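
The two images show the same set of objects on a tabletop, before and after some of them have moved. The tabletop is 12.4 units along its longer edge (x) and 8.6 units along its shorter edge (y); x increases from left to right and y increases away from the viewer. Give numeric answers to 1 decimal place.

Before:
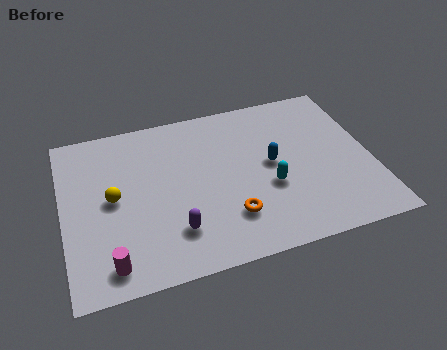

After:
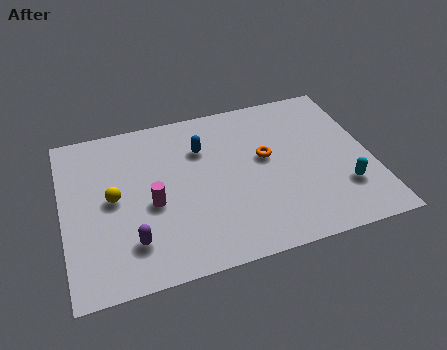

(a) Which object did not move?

the yellow sphere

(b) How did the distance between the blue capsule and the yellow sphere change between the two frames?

-2.3

Before: roughly 6.4 units apart; after: 4.1. That's 2.3 units closer together.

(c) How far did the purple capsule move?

1.7

From (4.3, 2.1) to (2.6, 2.0), the purple capsule covered √(1.7² + 0.1²) ≈ 1.7 units.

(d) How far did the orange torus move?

3.2

From (6.5, 2.2) to (8.2, 4.9), the orange torus covered √(1.7² + 2.7²) ≈ 3.2 units.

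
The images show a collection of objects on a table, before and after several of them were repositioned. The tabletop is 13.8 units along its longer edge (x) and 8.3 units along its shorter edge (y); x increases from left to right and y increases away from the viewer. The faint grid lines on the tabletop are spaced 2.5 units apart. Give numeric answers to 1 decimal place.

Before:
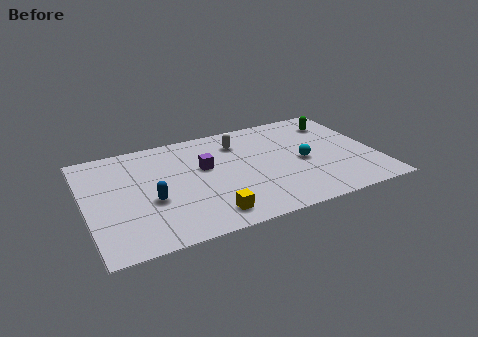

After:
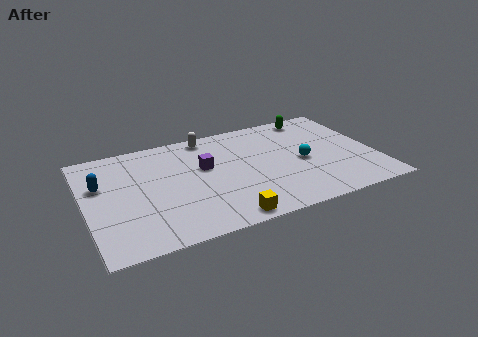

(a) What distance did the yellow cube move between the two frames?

0.9

The yellow cube was near (5.5, 1.3) before and (6.2, 0.8) after, so it travelled √(0.7² + 0.5²) ≈ 0.9 units.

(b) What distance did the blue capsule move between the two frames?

3.0

The blue capsule moved from about (3.0, 3.3) to (0.8, 5.3), a distance of √(2.2² + 2.0²) ≈ 3.0.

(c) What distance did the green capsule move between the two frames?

1.3

The green capsule was near (12.3, 6.5) before and (11.3, 7.3) after, so it travelled √(1.0² + 0.8²) ≈ 1.3 units.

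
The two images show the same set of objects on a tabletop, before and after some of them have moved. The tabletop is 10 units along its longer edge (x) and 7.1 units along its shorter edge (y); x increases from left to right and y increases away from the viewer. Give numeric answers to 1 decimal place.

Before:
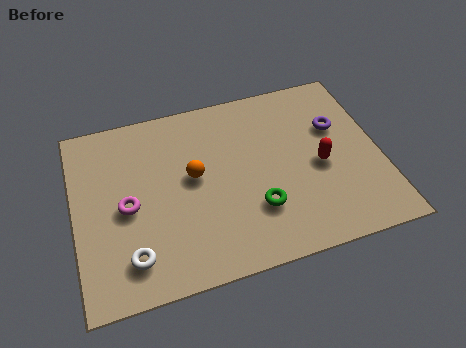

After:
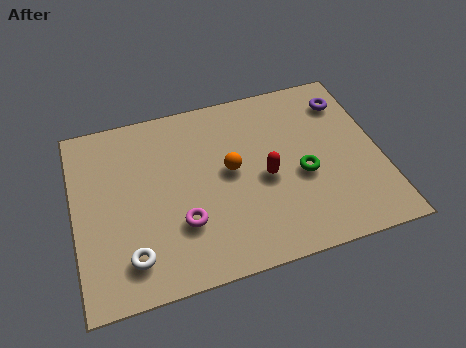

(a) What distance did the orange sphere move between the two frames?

1.2

The orange sphere was near (3.9, 3.9) before and (5.1, 3.8) after, so it travelled √(1.2² + 0.1²) ≈ 1.2 units.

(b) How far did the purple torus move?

1.1

The purple torus moved from about (8.7, 4.6) to (9.1, 5.6), a distance of √(0.4² + 1.0²) ≈ 1.1.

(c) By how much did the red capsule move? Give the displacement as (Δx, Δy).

(-1.8, 0.0)

From the two frames, the red capsule sits at roughly (8.0, 3.2) before and (6.2, 3.2) after.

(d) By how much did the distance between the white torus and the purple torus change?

+0.8

Before: roughly 7.7 units apart; after: 8.5. That's 0.8 units further apart.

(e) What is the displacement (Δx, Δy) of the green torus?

(1.6, 0.9)

The green torus started near (5.8, 2.1) and ended near (7.4, 3.0).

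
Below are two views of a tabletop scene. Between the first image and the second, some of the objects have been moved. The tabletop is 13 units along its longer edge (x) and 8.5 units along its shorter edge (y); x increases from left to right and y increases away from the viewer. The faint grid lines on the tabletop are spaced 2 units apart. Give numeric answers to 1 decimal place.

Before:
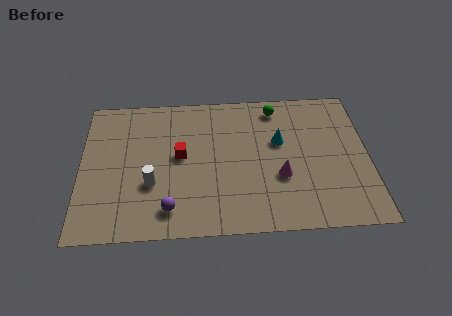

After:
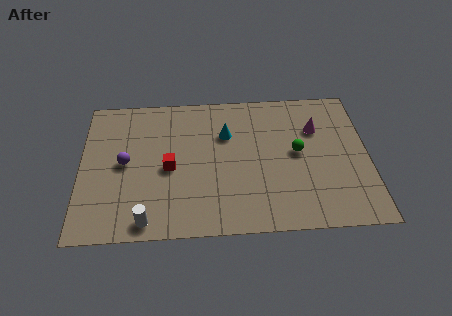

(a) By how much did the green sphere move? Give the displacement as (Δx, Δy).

(0.9, -2.8)

From the two frames, the green sphere sits at roughly (8.9, 7.3) before and (9.8, 4.5) after.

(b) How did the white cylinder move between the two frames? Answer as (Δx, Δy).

(-0.2, -2.1)

The white cylinder was at about (3.2, 3.0) and moved to about (3.0, 0.9).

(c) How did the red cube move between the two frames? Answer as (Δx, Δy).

(-0.5, -0.7)

From the two frames, the red cube sits at roughly (4.5, 4.6) before and (4.0, 3.9) after.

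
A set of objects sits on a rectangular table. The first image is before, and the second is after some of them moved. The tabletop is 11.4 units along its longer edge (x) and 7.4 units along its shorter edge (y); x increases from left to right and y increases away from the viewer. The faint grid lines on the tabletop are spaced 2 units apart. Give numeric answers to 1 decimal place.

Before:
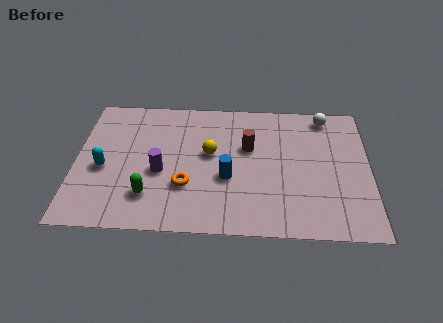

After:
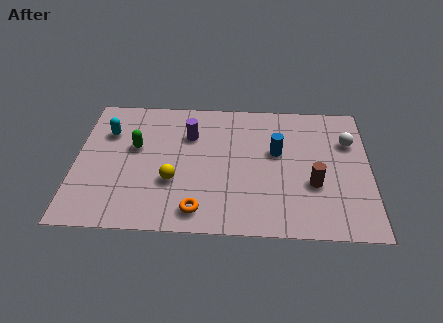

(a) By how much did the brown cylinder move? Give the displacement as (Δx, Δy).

(2.5, -1.9)

The brown cylinder started near (6.7, 4.6) and ended near (9.2, 2.7).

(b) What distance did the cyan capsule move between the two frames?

2.0

The cyan capsule moved from about (1.1, 3.2) to (1.2, 5.2), a distance of √(0.1² + 2.0²) ≈ 2.0.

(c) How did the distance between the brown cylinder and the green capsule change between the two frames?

+2.4

Before: roughly 4.7 units apart; after: 7.1. That's 2.4 units further apart.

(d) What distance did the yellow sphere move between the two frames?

2.1

The yellow sphere was near (5.2, 4.2) before and (3.8, 2.6) after, so it travelled √(1.4² + 1.6²) ≈ 2.1 units.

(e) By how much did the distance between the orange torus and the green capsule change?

+2.6

The distance was about 1.5 in the first image and 4.1 in the second, so they moved 2.6 units further apart.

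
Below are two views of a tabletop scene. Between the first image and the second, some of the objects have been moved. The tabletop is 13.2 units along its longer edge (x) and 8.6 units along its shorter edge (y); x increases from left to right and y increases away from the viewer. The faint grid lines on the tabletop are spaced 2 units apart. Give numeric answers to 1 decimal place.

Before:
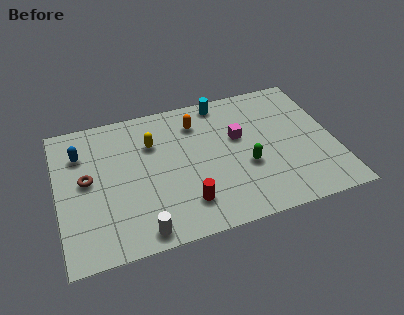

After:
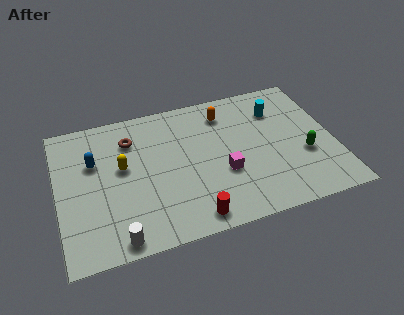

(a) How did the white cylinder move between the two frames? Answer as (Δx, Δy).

(-1.1, -0.1)

The white cylinder started near (3.7, 0.9) and ended near (2.6, 0.8).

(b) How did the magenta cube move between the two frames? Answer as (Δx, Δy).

(-0.9, -2.0)

From the two frames, the magenta cube sits at roughly (8.7, 5.2) before and (7.8, 3.2) after.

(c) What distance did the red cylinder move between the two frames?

0.9

The red cylinder moved from about (5.9, 1.9) to (6.1, 1.0), a distance of √(0.2² + 0.9²) ≈ 0.9.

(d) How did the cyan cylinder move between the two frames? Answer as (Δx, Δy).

(2.6, -1.3)

The cyan cylinder was at about (8.1, 7.7) and moved to about (10.7, 6.4).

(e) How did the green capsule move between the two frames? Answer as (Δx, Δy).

(2.8, -0.1)

The green capsule started near (8.9, 3.3) and ended near (11.7, 3.2).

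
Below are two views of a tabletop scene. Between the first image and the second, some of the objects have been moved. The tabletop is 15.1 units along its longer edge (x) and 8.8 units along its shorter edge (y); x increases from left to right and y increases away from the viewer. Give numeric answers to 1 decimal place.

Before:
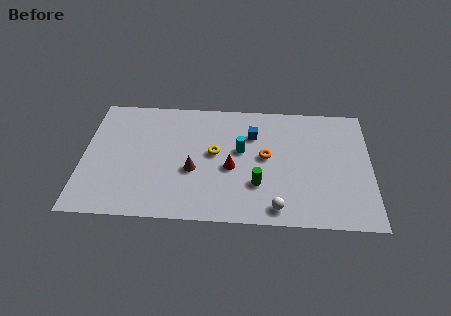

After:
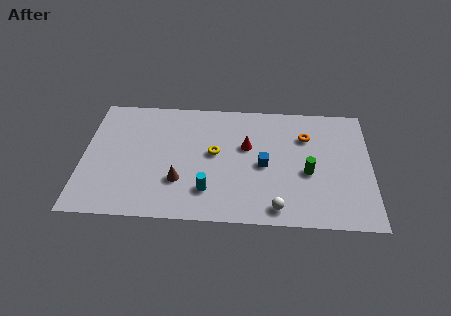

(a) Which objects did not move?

the white sphere and the yellow torus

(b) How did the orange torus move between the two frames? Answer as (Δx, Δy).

(2.1, 1.6)

The orange torus was at about (9.6, 4.7) and moved to about (11.7, 6.3).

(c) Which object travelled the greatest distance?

the cyan cylinder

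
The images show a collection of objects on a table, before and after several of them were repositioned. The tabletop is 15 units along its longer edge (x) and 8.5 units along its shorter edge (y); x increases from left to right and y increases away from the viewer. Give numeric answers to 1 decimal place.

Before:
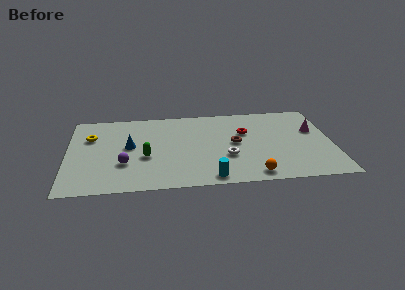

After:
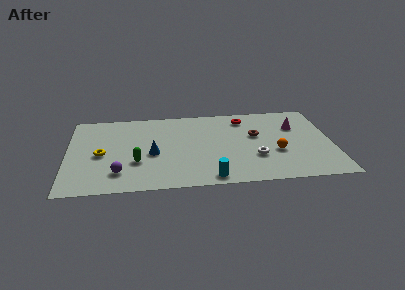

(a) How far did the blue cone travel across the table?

1.6

The blue cone moved from about (3.5, 4.6) to (4.8, 3.7), a distance of √(1.3² + 0.9²) ≈ 1.6.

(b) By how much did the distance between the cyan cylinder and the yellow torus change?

-1.5

Before: roughly 8.3 units apart; after: 6.8. That's 1.5 units closer together.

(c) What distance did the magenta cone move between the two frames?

1.1

The magenta cone was near (14.0, 5.3) before and (13.0, 5.8) after, so it travelled √(1.0² + 0.5²) ≈ 1.1 units.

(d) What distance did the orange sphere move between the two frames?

2.6

The orange sphere was near (10.4, 1.0) before and (11.8, 3.2) after, so it travelled √(1.4² + 2.2²) ≈ 2.6 units.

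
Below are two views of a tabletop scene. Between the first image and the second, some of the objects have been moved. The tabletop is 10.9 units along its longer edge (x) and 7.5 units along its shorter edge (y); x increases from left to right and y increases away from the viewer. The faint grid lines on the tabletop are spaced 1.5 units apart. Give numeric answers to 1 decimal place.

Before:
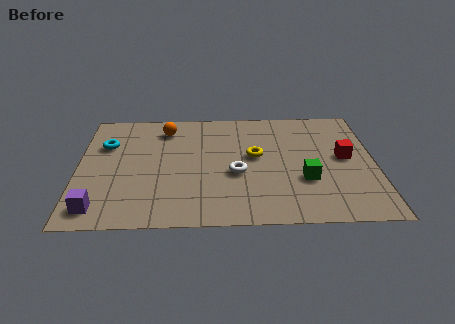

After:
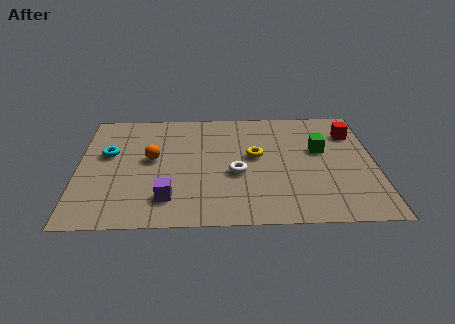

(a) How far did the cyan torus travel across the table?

0.6

The cyan torus moved from about (1.0, 5.1) to (1.1, 4.5), a distance of √(0.1² + 0.6²) ≈ 0.6.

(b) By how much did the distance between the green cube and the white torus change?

+0.9

Before: roughly 2.5 units apart; after: 3.4. That's 0.9 units further apart.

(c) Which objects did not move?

the white torus and the yellow torus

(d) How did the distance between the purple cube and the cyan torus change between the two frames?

-0.4

Before: roughly 4.0 units apart; after: 3.6. That's 0.4 units closer together.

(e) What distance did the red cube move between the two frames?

1.6

The red cube was near (9.8, 4.0) before and (10.1, 5.6) after, so it travelled √(0.3² + 1.6²) ≈ 1.6 units.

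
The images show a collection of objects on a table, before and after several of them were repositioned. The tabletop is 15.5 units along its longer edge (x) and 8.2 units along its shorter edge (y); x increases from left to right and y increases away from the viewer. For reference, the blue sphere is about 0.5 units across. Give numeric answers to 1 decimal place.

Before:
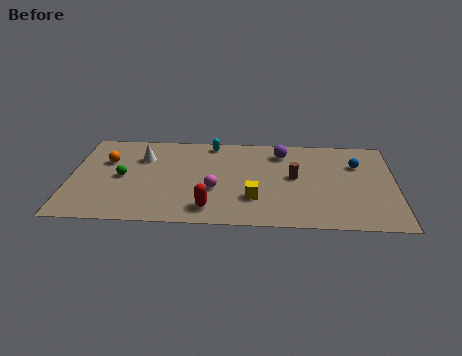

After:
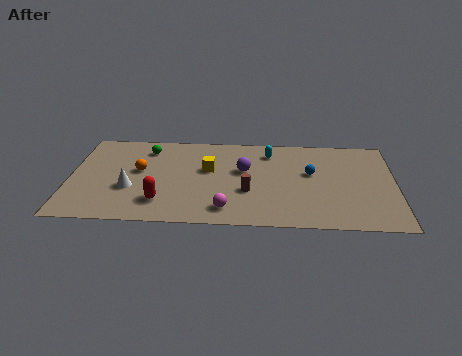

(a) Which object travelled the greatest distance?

the yellow cube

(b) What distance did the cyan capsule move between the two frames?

2.9

The cyan capsule was near (6.7, 7.3) before and (9.5, 6.6) after, so it travelled √(2.8² + 0.7²) ≈ 2.9 units.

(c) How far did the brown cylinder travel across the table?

2.6

From (10.7, 4.4) to (8.5, 3.0), the brown cylinder covered √(2.2² + 1.4²) ≈ 2.6 units.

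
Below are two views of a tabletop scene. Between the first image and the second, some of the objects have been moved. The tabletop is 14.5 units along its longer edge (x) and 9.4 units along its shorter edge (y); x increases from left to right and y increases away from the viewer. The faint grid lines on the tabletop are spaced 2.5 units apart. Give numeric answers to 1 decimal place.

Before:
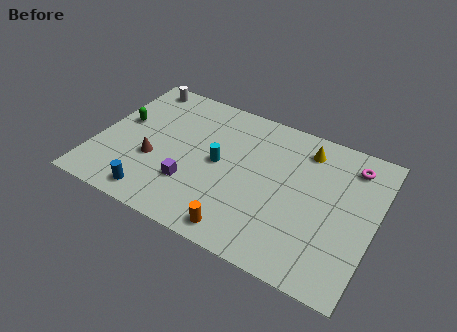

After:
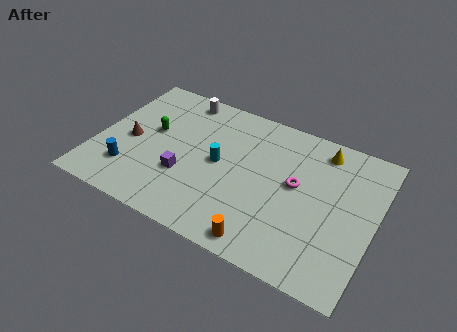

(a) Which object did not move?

the cyan cylinder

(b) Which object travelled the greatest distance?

the magenta torus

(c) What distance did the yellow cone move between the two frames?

0.9

From (10.6, 7.7) to (11.4, 8.0), the yellow cone covered √(0.8² + 0.3²) ≈ 0.9 units.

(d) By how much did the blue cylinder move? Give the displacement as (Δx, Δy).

(-1.5, 1.1)

The blue cylinder was at about (3.5, 1.2) and moved to about (2.0, 2.3).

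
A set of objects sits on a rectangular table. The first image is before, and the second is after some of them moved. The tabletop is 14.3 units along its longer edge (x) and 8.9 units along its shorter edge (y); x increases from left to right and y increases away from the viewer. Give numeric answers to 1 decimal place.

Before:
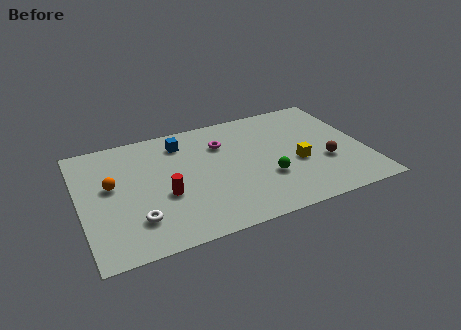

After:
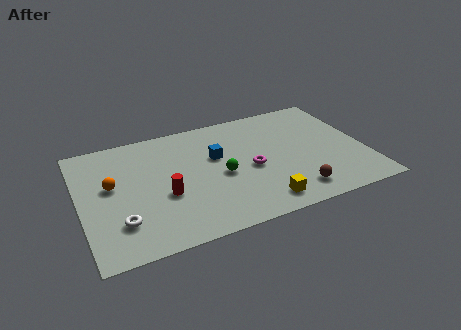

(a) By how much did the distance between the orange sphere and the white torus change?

-0.3

Before: roughly 3.1 units apart; after: 2.8. That's 0.3 units closer together.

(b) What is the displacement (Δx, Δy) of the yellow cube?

(-2.1, -2.3)

From the two frames, the yellow cube sits at roughly (10.8, 3.6) before and (8.7, 1.3) after.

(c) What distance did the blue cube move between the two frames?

2.3

The blue cube moved from about (5.3, 7.2) to (6.9, 5.5), a distance of √(1.6² + 1.7²) ≈ 2.3.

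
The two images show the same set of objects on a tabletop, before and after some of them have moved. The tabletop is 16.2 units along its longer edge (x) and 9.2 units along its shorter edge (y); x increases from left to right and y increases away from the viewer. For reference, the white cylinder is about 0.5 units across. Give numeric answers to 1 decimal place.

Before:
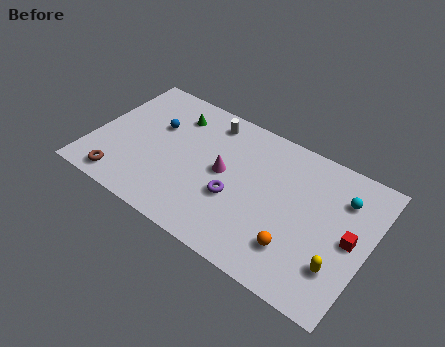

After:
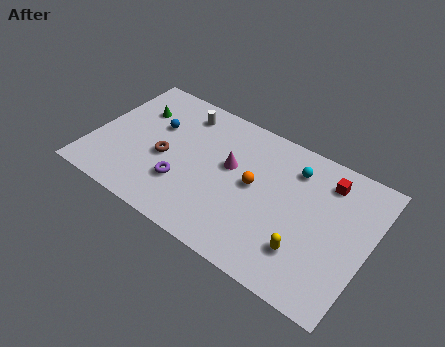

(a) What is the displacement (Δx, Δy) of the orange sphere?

(-2.9, 2.6)

The orange sphere started near (12.4, 2.3) and ended near (9.5, 4.9).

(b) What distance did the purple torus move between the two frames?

3.1

From (8.6, 3.5) to (5.6, 2.8), the purple torus covered √(3.0² + 0.7²) ≈ 3.1 units.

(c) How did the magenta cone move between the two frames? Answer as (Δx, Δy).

(0.3, 0.6)

The magenta cone started near (7.7, 4.8) and ended near (8.0, 5.4).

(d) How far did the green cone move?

2.3

From (4.3, 7.2) to (2.1, 6.5), the green cone covered √(2.2² + 0.7²) ≈ 2.3 units.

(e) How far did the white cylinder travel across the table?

1.6

From (6.3, 7.8) to (4.7, 7.6), the white cylinder covered √(1.6² + 0.2²) ≈ 1.6 units.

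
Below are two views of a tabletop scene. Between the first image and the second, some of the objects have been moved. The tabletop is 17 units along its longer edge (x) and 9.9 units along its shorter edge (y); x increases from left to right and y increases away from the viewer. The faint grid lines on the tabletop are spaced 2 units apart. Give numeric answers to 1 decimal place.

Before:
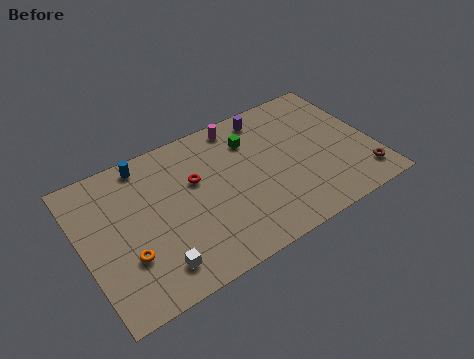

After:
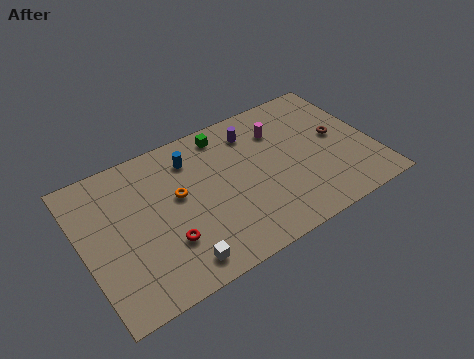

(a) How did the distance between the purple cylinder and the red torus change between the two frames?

+2.4

They were about 5.3 units apart before and 7.7 after — 2.4 units further apart.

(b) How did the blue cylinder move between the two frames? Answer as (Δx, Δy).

(2.6, -1.0)

The blue cylinder started near (4.1, 8.8) and ended near (6.7, 7.8).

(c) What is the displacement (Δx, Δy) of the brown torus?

(-0.9, 3.5)

The brown torus was at about (16.0, 1.8) and moved to about (15.1, 5.3).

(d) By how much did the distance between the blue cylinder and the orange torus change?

-3.5

The distance was about 5.9 in the first image and 2.4 in the second, so they moved 3.5 units closer together.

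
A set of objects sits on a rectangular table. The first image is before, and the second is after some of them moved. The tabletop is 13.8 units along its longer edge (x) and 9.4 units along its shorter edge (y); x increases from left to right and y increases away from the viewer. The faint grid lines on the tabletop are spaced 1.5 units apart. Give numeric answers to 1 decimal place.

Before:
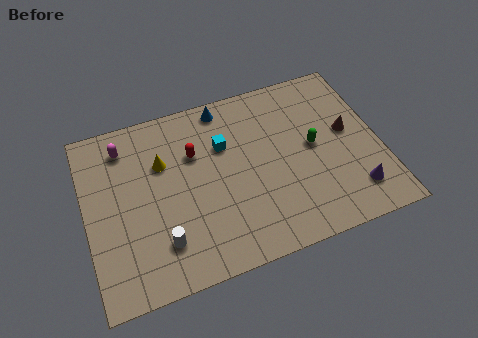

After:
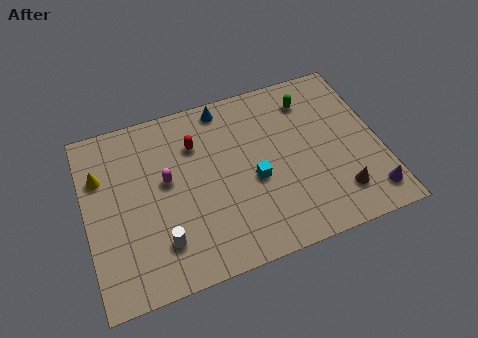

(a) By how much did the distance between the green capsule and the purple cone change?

+3.0

Before: roughly 3.4 units apart; after: 6.4. That's 3.0 units further apart.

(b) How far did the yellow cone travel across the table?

2.9

The yellow cone moved from about (3.7, 6.3) to (0.8, 6.5), a distance of √(2.9² + 0.2²) ≈ 2.9.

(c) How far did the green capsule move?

2.6

The green capsule was near (10.7, 4.9) before and (10.8, 7.5) after, so it travelled √(0.1² + 2.6²) ≈ 2.6 units.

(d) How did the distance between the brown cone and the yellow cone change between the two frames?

+2.9

Before: roughly 8.8 units apart; after: 11.7. That's 2.9 units further apart.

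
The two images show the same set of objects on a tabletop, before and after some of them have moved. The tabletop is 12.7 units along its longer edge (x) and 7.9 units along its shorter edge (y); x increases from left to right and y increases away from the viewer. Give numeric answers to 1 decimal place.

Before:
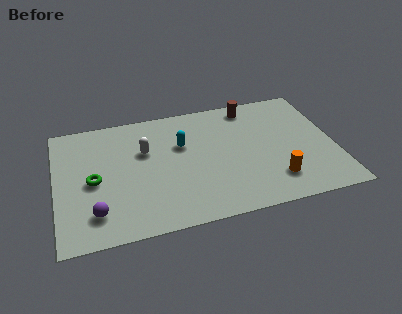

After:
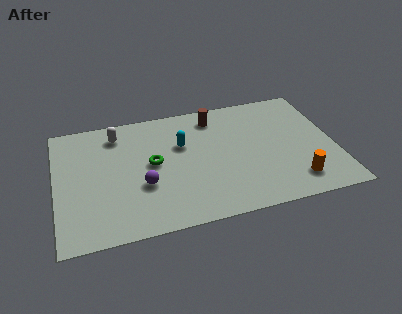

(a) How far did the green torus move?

2.7

From (1.7, 3.7) to (4.4, 4.2), the green torus covered √(2.7² + 0.5²) ≈ 2.7 units.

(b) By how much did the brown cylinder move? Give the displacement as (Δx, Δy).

(-1.7, -0.3)

From the two frames, the brown cylinder sits at roughly (9.1, 6.9) before and (7.4, 6.6) after.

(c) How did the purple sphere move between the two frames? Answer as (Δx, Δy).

(2.2, 1.2)

The purple sphere started near (1.7, 1.7) and ended near (3.9, 2.9).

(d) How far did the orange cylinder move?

0.9

From (9.8, 1.8) to (10.7, 1.5), the orange cylinder covered √(0.9² + 0.3²) ≈ 0.9 units.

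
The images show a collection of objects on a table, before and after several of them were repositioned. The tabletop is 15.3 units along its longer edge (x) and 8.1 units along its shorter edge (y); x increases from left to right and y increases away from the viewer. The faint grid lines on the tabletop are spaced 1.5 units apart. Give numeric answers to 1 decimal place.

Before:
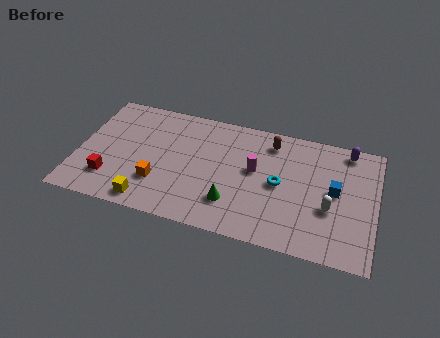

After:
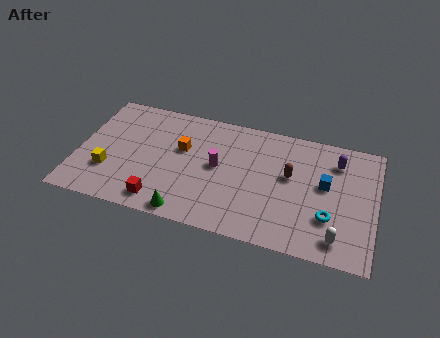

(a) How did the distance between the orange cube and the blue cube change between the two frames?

-1.7

They were about 9.1 units apart before and 7.4 after — 1.7 units closer together.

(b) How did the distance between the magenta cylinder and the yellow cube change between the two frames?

-0.5

The distance was about 6.3 in the first image and 5.8 in the second, so they moved 0.5 units closer together.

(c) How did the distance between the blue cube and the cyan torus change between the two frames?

-0.7

Before: roughly 2.8 units apart; after: 2.1. That's 0.7 units closer together.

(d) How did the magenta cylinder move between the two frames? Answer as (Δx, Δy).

(-1.9, -0.3)

From the two frames, the magenta cylinder sits at roughly (9.1, 4.6) before and (7.2, 4.3) after.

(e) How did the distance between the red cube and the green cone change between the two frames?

-4.8

They were about 6.3 units apart before and 1.5 after — 4.8 units closer together.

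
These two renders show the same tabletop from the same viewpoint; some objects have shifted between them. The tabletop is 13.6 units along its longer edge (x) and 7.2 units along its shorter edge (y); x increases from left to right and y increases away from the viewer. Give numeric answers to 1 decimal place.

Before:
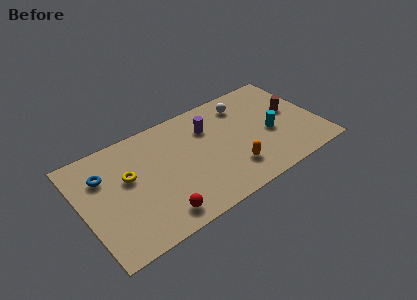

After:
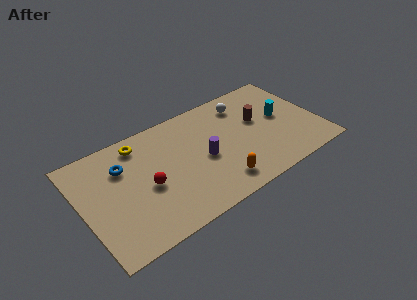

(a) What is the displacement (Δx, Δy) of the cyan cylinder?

(0.8, 0.8)

From the two frames, the cyan cylinder sits at roughly (10.8, 3.1) before and (11.6, 3.9) after.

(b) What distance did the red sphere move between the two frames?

2.1

The red sphere moved from about (3.9, 1.1) to (3.6, 3.2), a distance of √(0.3² + 2.1²) ≈ 2.1.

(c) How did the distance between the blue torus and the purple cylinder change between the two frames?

-1.3

The distance was about 6.1 in the first image and 4.8 in the second, so they moved 1.3 units closer together.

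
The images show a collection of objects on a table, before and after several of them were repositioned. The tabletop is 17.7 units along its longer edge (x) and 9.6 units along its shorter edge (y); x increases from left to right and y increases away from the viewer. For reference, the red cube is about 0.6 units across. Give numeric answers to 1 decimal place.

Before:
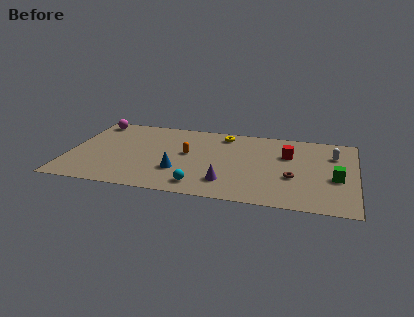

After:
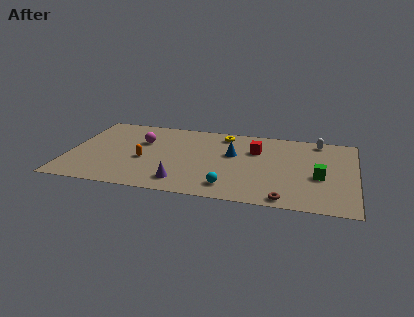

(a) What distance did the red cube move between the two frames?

2.0

From (13.5, 6.4) to (11.5, 6.6), the red cube covered √(2.0² + 0.2²) ≈ 2.0 units.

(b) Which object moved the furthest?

the blue cone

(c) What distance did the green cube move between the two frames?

1.0

The green cube was near (16.5, 4.0) before and (15.5, 4.0) after, so it travelled √(1.0² + 0.0²) ≈ 1.0 units.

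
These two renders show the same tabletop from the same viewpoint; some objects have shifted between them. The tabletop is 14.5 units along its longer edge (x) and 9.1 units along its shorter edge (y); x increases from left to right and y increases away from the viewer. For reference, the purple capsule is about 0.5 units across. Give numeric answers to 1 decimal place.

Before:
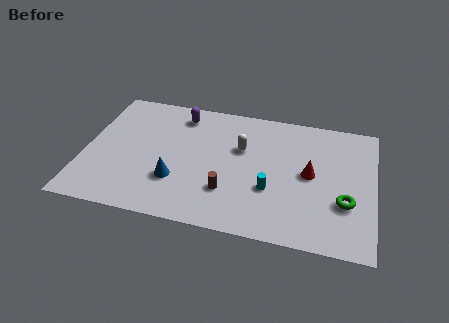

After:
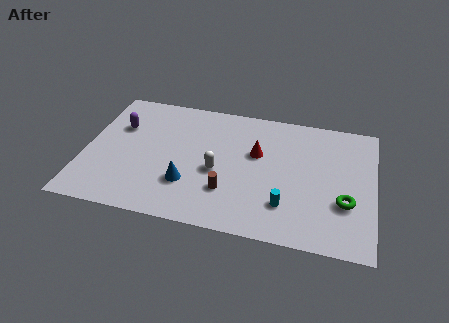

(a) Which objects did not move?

the brown cylinder and the green torus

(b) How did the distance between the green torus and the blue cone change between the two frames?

-0.6

Before: roughly 8.4 units apart; after: 7.8. That's 0.6 units closer together.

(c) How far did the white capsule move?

2.2

From (7.8, 5.8) to (6.7, 3.9), the white capsule covered √(1.1² + 1.9²) ≈ 2.2 units.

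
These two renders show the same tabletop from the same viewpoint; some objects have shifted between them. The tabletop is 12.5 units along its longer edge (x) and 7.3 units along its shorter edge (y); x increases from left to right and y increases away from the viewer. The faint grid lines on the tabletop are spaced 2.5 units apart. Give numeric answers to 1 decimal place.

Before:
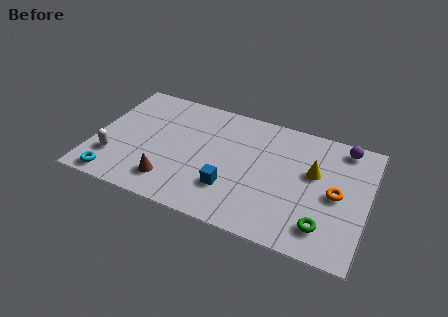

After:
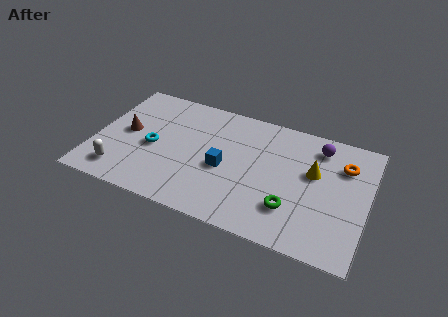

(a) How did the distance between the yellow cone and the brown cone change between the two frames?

+1.7

They were about 6.9 units apart before and 8.6 after — 1.7 units further apart.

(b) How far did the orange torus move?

1.8

The orange torus was near (11.1, 3.5) before and (11.3, 5.3) after, so it travelled √(0.2² + 1.8²) ≈ 1.8 units.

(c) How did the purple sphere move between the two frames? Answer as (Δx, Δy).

(-1.1, -0.4)

The purple sphere started near (11.2, 6.4) and ended near (10.1, 6.0).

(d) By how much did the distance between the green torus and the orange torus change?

+1.9

Before: roughly 2.0 units apart; after: 3.9. That's 1.9 units further apart.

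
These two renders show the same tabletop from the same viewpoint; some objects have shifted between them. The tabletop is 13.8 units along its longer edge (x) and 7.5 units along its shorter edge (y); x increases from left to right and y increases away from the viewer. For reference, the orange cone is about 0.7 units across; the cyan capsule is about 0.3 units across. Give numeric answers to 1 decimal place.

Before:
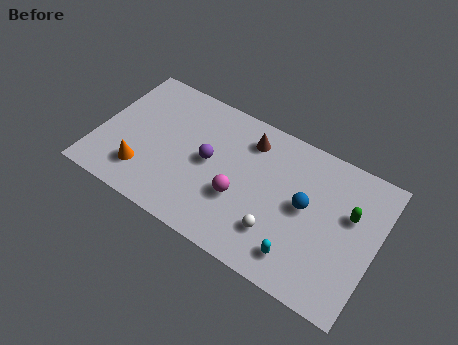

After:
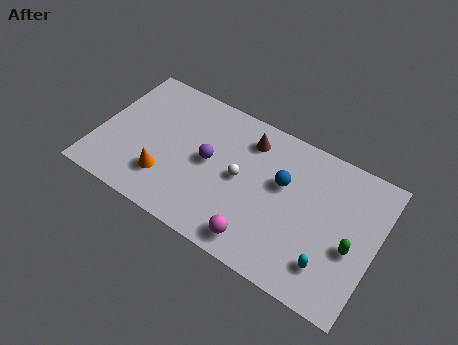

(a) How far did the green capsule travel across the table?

1.6

The green capsule moved from about (12.4, 4.7) to (12.7, 3.1), a distance of √(0.3² + 1.6²) ≈ 1.6.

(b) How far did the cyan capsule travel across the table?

1.4

The cyan capsule moved from about (10.4, 1.4) to (11.8, 1.7), a distance of √(1.4² + 0.3²) ≈ 1.4.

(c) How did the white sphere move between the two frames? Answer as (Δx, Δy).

(-2.1, 1.8)

The white sphere was at about (9.2, 2.0) and moved to about (7.1, 3.8).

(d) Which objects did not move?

the purple sphere and the brown cone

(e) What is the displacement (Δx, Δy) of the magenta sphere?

(1.2, -1.7)

The magenta sphere was at about (7.2, 2.8) and moved to about (8.4, 1.1).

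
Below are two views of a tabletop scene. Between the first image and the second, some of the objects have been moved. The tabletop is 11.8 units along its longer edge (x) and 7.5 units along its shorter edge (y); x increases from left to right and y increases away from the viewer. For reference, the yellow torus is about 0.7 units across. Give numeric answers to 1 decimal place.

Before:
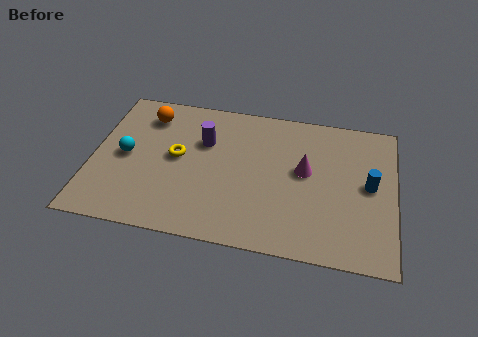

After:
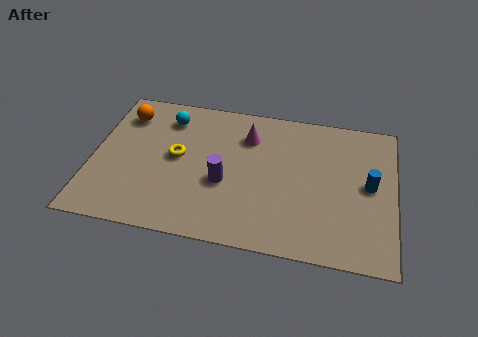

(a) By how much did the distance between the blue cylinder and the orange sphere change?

+0.9

The distance was about 9.0 in the first image and 9.9 in the second, so they moved 0.9 units further apart.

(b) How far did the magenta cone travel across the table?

2.7

From (8.3, 4.2) to (6.0, 5.6), the magenta cone covered √(2.3² + 1.4²) ≈ 2.7 units.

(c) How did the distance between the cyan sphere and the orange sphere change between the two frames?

-0.7

They were about 2.4 units apart before and 1.7 after — 0.7 units closer together.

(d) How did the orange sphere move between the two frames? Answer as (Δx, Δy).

(-0.9, -0.1)

The orange sphere started near (2.0, 6.0) and ended near (1.1, 5.9).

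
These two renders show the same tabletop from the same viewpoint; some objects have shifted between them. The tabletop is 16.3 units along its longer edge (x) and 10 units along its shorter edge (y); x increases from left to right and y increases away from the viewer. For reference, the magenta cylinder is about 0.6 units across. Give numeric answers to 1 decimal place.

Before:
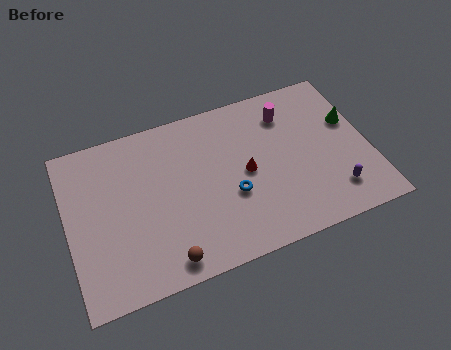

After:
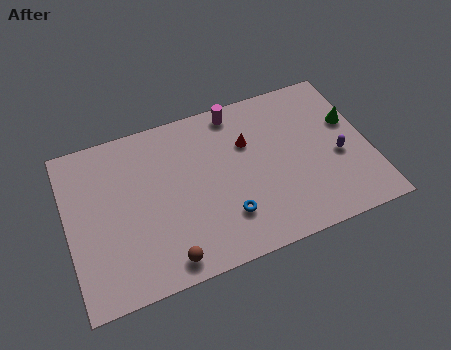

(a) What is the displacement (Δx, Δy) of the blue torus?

(-0.4, -1.2)

The blue torus was at about (8.7, 3.8) and moved to about (8.3, 2.6).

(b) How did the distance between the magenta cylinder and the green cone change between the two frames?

+2.9

They were about 3.7 units apart before and 6.6 after — 2.9 units further apart.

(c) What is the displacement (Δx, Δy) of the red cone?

(0.3, 1.8)

From the two frames, the red cone sits at roughly (9.6, 4.9) before and (9.9, 6.7) after.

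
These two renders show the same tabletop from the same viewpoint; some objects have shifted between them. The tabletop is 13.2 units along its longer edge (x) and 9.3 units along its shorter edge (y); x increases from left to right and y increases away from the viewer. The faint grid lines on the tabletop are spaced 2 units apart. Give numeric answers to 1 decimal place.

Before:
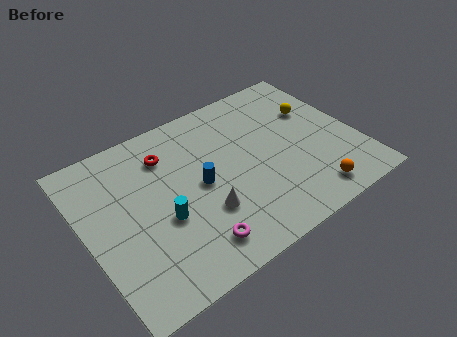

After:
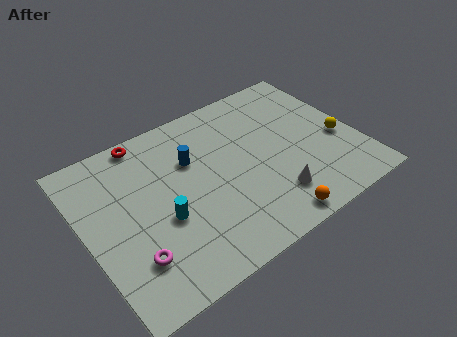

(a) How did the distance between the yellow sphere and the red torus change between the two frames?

+2.6

The distance was about 7.4 in the first image and 10.0 in the second, so they moved 2.6 units further apart.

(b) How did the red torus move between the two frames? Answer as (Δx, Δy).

(-0.8, 1.4)

The red torus started near (4.3, 7.1) and ended near (3.5, 8.5).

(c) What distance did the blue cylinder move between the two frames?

1.6

The blue cylinder was near (5.5, 4.6) before and (5.4, 6.2) after, so it travelled √(0.1² + 1.6²) ≈ 1.6 units.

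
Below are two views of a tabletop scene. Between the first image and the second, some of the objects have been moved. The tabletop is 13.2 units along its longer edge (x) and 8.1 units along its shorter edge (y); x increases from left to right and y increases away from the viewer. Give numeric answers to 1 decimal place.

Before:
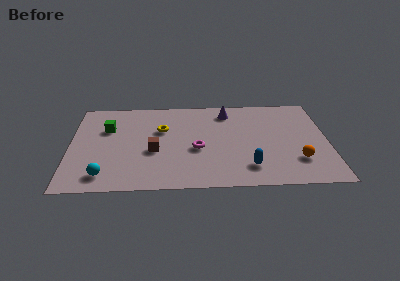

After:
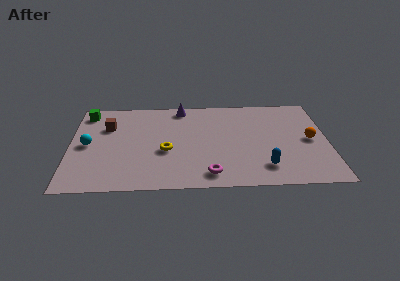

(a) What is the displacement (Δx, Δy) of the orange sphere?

(0.7, 1.8)

The orange sphere was at about (11.6, 2.2) and moved to about (12.3, 4.0).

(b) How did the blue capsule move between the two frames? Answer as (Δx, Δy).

(0.8, 0.0)

The blue capsule started near (9.1, 1.7) and ended near (9.9, 1.7).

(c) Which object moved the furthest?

the brown cube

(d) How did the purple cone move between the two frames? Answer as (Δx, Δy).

(-2.4, 0.5)

From the two frames, the purple cone sits at roughly (8.1, 6.7) before and (5.7, 7.2) after.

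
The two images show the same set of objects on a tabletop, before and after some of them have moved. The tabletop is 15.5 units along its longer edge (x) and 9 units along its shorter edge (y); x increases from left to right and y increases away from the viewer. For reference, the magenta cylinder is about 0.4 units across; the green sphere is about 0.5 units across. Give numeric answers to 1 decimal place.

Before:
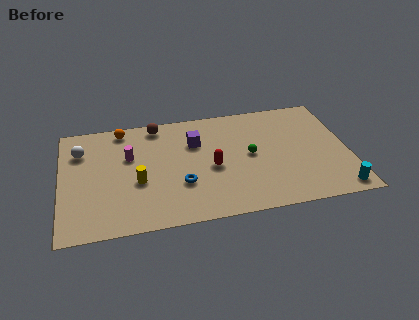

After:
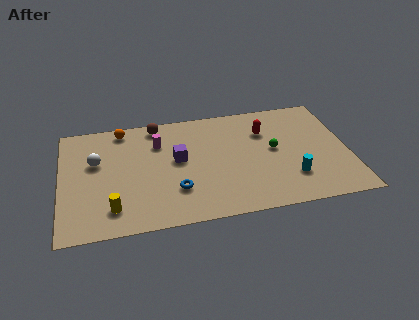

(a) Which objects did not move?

the orange sphere and the brown sphere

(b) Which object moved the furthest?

the red capsule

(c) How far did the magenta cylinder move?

1.8

From (3.7, 5.7) to (5.3, 6.5), the magenta cylinder covered √(1.6² + 0.8²) ≈ 1.8 units.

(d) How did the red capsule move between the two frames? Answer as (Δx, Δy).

(3.0, 2.4)

From the two frames, the red capsule sits at roughly (8.1, 4.0) before and (11.1, 6.4) after.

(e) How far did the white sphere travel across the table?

1.3

The white sphere was near (1.1, 6.6) before and (1.9, 5.6) after, so it travelled √(0.8² + 1.0²) ≈ 1.3 units.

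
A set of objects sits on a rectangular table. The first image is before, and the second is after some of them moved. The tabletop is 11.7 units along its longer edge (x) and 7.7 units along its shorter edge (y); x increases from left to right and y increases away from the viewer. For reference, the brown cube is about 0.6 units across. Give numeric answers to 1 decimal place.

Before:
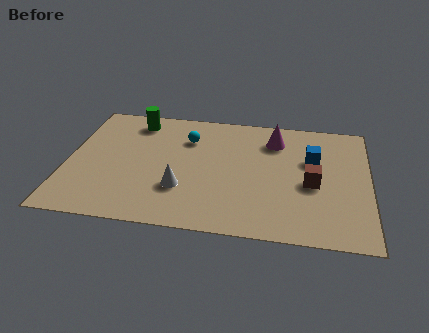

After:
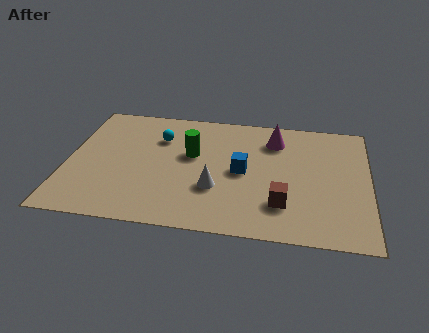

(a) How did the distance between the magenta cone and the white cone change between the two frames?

-1.0

The distance was about 5.0 in the first image and 4.0 in the second, so they moved 1.0 units closer together.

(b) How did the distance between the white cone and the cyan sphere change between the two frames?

+0.5

They were about 3.2 units apart before and 3.7 after — 0.5 units further apart.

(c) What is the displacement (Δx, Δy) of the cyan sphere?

(-1.1, -0.1)

The cyan sphere was at about (4.6, 5.6) and moved to about (3.5, 5.5).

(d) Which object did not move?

the magenta cone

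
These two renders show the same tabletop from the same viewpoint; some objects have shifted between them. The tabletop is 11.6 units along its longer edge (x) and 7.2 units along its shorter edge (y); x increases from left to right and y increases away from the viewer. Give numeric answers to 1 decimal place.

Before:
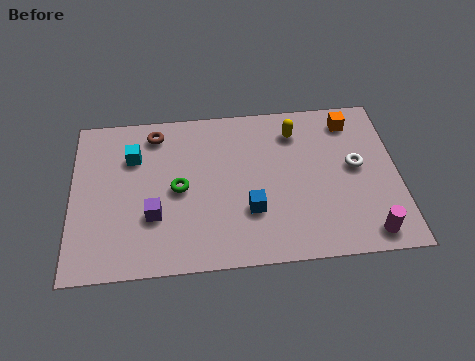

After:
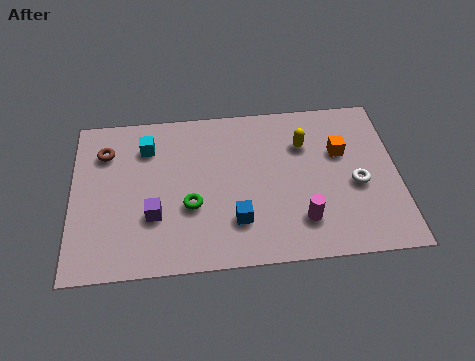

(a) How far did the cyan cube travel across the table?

0.6

From (2.2, 5.1) to (2.7, 5.5), the cyan cube covered √(0.5² + 0.4²) ≈ 0.6 units.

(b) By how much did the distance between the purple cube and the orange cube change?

-0.9

They were about 8.0 units apart before and 7.1 after — 0.9 units closer together.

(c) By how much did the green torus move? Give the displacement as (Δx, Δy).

(0.4, -0.8)

The green torus was at about (3.8, 3.5) and moved to about (4.2, 2.7).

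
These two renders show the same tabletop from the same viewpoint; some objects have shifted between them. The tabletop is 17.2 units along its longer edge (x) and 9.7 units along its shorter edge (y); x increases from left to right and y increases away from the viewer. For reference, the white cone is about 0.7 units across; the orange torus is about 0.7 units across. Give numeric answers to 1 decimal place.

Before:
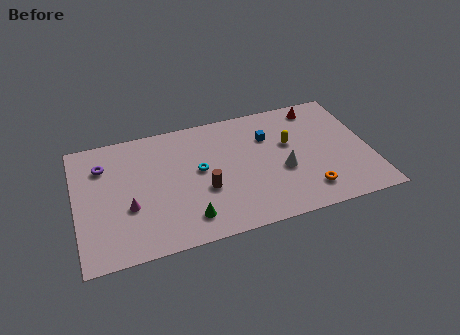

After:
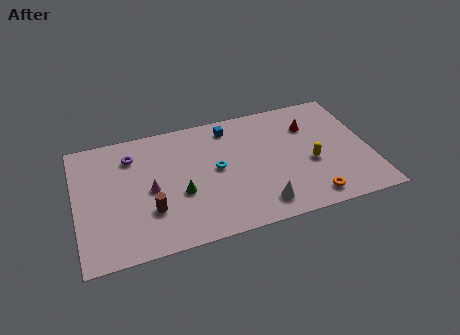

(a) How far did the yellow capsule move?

2.2

From (12.6, 5.9) to (13.7, 4.0), the yellow capsule covered √(1.1² + 1.9²) ≈ 2.2 units.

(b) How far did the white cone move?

2.7

The white cone moved from about (12.0, 3.9) to (10.5, 1.6), a distance of √(1.5² + 2.3²) ≈ 2.7.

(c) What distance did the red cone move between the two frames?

1.5

From (14.5, 8.4) to (13.9, 7.0), the red cone covered √(0.6² + 1.4²) ≈ 1.5 units.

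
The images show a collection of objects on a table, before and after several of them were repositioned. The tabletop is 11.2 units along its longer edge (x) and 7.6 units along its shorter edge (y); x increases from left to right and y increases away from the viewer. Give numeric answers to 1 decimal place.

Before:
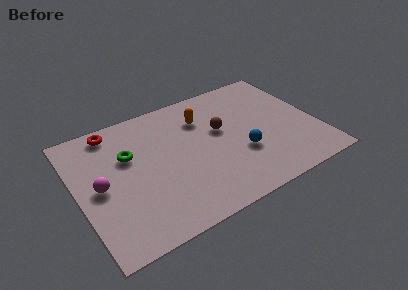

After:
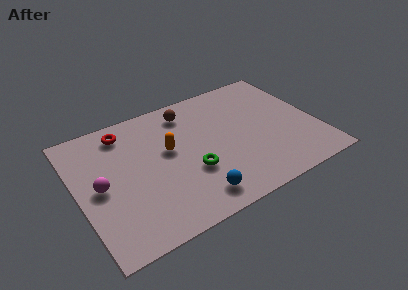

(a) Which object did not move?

the magenta sphere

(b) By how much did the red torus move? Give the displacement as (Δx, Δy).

(0.5, -0.3)

The red torus was at about (2.0, 6.7) and moved to about (2.5, 6.4).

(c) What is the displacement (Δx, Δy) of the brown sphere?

(-1.3, 1.8)

The brown sphere was at about (6.8, 4.5) and moved to about (5.5, 6.3).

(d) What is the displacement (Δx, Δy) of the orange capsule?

(-1.8, -1.2)

The orange capsule started near (6.1, 5.6) and ended near (4.3, 4.4).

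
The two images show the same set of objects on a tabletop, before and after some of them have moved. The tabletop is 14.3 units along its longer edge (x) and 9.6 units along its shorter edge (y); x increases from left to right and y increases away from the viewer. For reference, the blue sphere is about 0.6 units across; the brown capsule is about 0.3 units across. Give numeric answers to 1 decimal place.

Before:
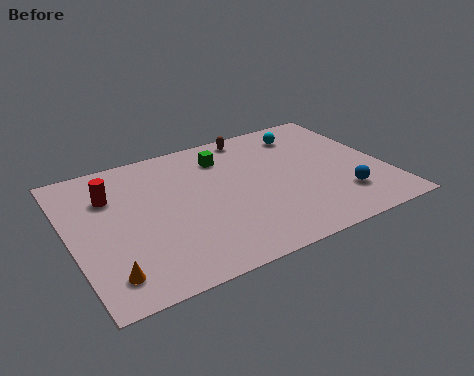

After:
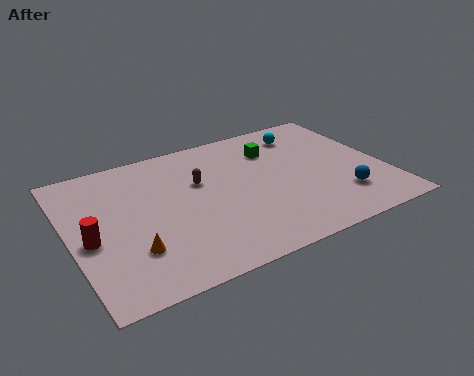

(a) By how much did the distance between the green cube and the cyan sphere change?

-2.2

The distance was about 3.9 in the first image and 1.7 in the second, so they moved 2.2 units closer together.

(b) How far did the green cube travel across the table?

2.3

The green cube moved from about (7.3, 7.5) to (9.6, 7.1), a distance of √(2.3² + 0.4²) ≈ 2.3.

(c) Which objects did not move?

the blue sphere and the cyan sphere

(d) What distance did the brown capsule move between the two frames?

3.8

The brown capsule moved from about (8.8, 8.6) to (6.0, 6.1), a distance of √(2.8² + 2.5²) ≈ 3.8.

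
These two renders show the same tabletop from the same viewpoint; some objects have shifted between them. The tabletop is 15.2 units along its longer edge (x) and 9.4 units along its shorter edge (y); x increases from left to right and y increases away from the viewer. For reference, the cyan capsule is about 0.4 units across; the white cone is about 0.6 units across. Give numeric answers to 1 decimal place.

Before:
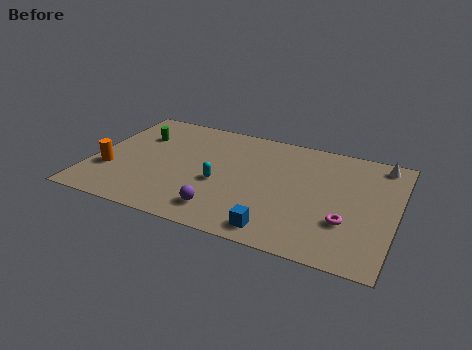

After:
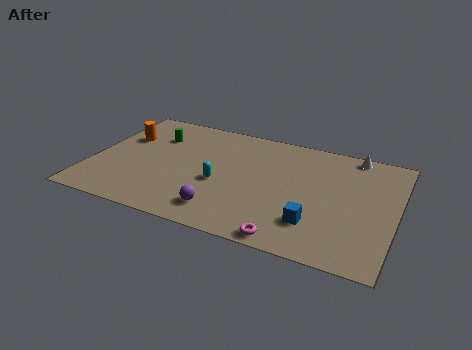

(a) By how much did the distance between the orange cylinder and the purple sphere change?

+1.1

The distance was about 6.1 in the first image and 7.2 in the second, so they moved 1.1 units further apart.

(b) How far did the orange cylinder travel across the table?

3.1

The orange cylinder was near (1.0, 3.1) before and (1.3, 6.2) after, so it travelled √(0.3² + 3.1²) ≈ 3.1 units.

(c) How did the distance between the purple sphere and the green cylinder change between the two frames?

-0.4

The distance was about 6.9 in the first image and 6.5 in the second, so they moved 0.4 units closer together.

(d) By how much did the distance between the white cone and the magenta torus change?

+2.7

Before: roughly 5.5 units apart; after: 8.2. That's 2.7 units further apart.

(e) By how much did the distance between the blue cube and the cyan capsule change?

+0.9

Before: roughly 4.2 units apart; after: 5.1. That's 0.9 units further apart.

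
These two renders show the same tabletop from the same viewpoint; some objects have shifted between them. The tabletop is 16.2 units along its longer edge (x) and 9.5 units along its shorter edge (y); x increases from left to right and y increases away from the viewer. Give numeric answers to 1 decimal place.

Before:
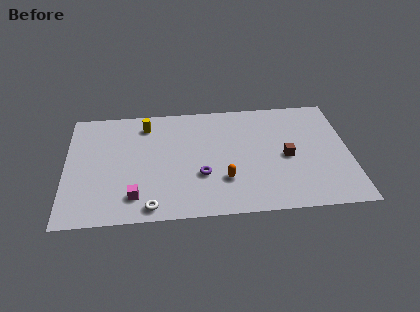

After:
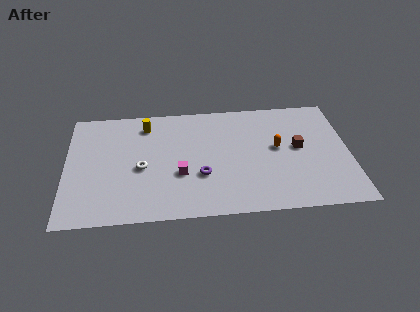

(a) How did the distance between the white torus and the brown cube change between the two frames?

+0.5

The distance was about 8.5 in the first image and 9.0 in the second, so they moved 0.5 units further apart.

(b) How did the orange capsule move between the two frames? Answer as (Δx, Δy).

(3.1, 2.4)

The orange capsule was at about (9.0, 2.8) and moved to about (12.1, 5.2).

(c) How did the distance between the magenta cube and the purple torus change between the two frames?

-2.8

They were about 4.0 units apart before and 1.2 after — 2.8 units closer together.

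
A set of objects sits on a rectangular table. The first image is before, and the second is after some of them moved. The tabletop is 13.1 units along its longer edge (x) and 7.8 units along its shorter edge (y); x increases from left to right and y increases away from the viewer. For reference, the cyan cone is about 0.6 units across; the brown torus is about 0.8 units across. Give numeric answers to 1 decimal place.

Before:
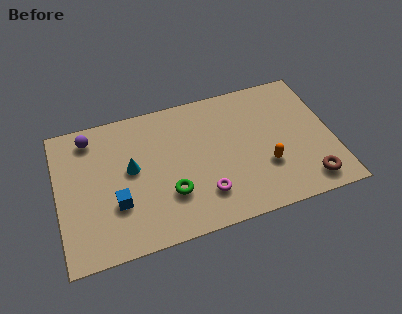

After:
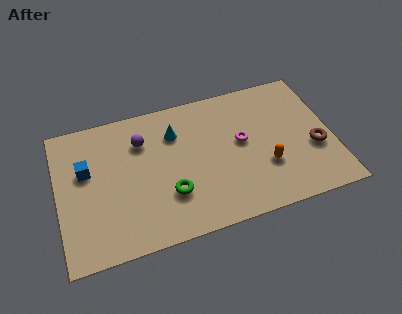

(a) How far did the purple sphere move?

2.6

From (1.7, 6.6) to (4.1, 5.7), the purple sphere covered √(2.4² + 0.9²) ≈ 2.6 units.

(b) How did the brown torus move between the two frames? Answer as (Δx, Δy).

(0.5, 1.8)

The brown torus started near (11.7, 1.2) and ended near (12.2, 3.0).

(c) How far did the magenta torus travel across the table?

3.1

The magenta torus was near (6.8, 1.9) before and (8.8, 4.3) after, so it travelled √(2.0² + 2.4²) ≈ 3.1 units.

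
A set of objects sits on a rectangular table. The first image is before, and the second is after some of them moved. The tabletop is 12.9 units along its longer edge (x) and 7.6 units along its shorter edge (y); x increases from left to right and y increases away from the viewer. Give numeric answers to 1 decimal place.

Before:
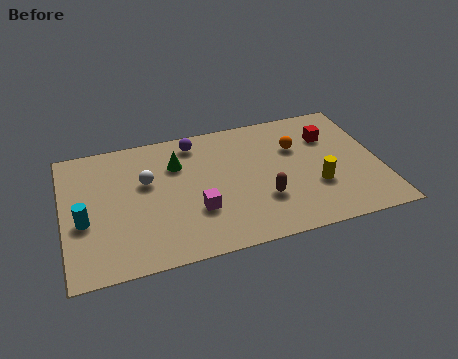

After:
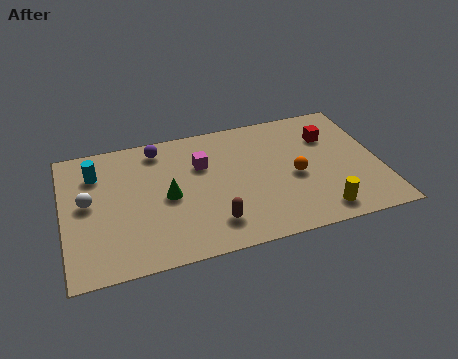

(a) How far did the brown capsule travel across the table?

2.2

From (8.0, 2.4) to (5.9, 1.6), the brown capsule covered √(2.1² + 0.8²) ≈ 2.2 units.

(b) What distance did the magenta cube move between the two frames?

2.6

The magenta cube moved from about (5.3, 2.5) to (5.7, 5.1), a distance of √(0.4² + 2.6²) ≈ 2.6.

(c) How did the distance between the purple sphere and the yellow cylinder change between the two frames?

+2.1

Before: roughly 6.1 units apart; after: 8.2. That's 2.1 units further apart.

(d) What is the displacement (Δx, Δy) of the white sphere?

(-2.4, -0.6)

The white sphere was at about (3.4, 4.7) and moved to about (1.0, 4.1).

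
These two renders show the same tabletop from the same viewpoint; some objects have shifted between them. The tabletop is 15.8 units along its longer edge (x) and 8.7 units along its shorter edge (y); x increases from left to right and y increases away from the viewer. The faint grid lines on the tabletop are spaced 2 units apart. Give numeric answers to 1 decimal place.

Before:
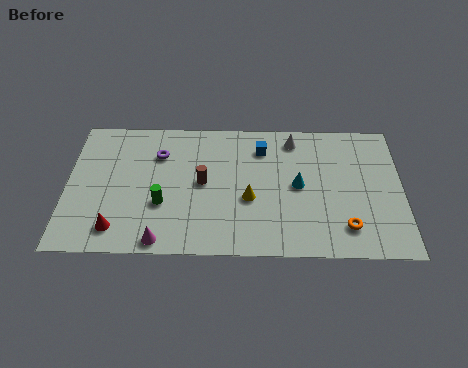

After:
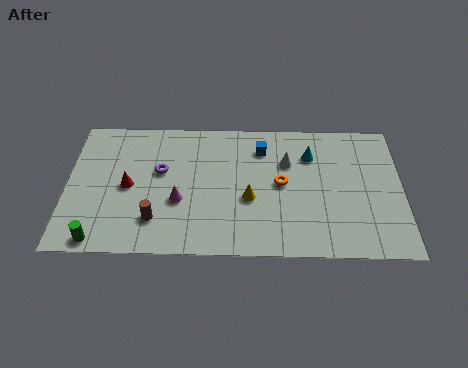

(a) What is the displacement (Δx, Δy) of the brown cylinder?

(-2.2, -2.4)

The brown cylinder started near (6.4, 4.5) and ended near (4.2, 2.1).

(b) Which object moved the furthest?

the orange torus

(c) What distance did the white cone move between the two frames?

1.5

The white cone was near (10.7, 7.4) before and (10.4, 5.9) after, so it travelled √(0.3² + 1.5²) ≈ 1.5 units.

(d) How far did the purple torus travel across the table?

1.1

The purple torus was near (4.3, 6.3) before and (4.4, 5.2) after, so it travelled √(0.1² + 1.1²) ≈ 1.1 units.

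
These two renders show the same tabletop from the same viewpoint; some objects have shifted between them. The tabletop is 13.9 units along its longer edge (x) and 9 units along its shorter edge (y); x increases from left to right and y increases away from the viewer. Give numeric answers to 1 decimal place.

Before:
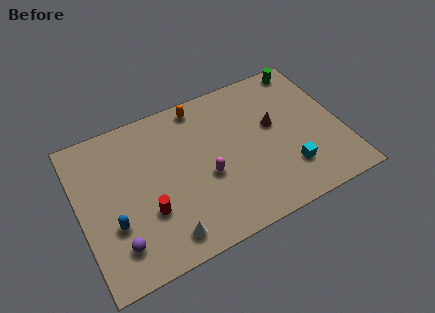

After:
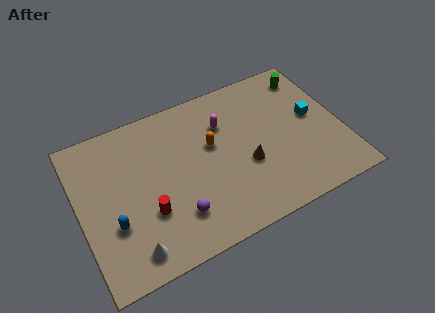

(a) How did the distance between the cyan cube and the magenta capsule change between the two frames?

+0.4

Before: roughly 4.4 units apart; after: 4.8. That's 0.4 units further apart.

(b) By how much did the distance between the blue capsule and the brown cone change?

-1.9

The distance was about 9.0 in the first image and 7.1 in the second, so they moved 1.9 units closer together.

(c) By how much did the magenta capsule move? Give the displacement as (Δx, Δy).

(1.3, 2.7)

From the two frames, the magenta capsule sits at roughly (6.6, 3.7) before and (7.9, 6.4) after.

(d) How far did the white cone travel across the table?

1.8

From (4.1, 1.3) to (2.3, 1.3), the white cone covered √(1.8² + 0.0²) ≈ 1.8 units.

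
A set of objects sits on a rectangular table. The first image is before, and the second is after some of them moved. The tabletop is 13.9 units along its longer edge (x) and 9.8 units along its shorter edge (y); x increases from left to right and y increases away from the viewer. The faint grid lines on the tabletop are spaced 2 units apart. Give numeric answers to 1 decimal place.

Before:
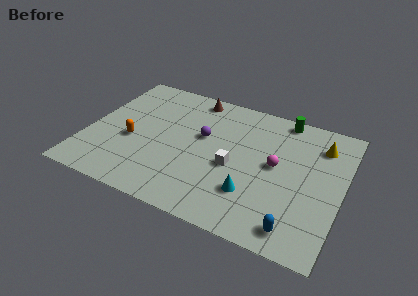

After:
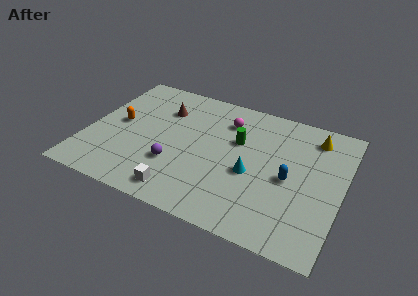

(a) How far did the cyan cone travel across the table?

1.4

The cyan cone moved from about (9.3, 2.7) to (9.1, 4.1), a distance of √(0.2² + 1.4²) ≈ 1.4.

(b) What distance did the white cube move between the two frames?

3.8

The white cube was near (8.1, 4.2) before and (5.6, 1.3) after, so it travelled √(2.5² + 2.9²) ≈ 3.8 units.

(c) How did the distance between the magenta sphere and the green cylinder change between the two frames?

-2.2

The distance was about 3.7 in the first image and 1.5 in the second, so they moved 2.2 units closer together.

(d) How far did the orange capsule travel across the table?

1.4

From (2.5, 4.0) to (1.6, 5.1), the orange capsule covered √(0.9² + 1.1²) ≈ 1.4 units.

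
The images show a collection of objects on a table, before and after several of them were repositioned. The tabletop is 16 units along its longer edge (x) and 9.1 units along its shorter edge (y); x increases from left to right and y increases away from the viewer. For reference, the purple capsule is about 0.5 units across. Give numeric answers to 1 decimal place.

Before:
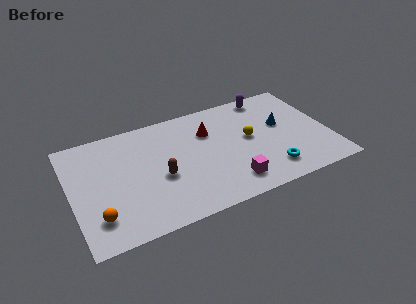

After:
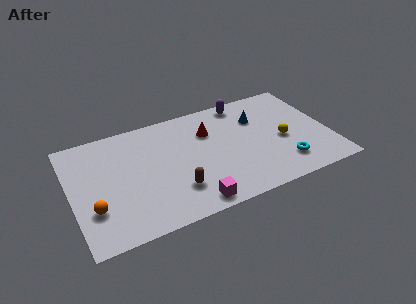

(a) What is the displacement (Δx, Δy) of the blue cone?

(-1.4, 1.1)

From the two frames, the blue cone sits at roughly (13.2, 5.3) before and (11.8, 6.4) after.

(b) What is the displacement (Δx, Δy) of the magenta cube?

(-2.5, -0.7)

From the two frames, the magenta cube sits at roughly (9.5, 1.7) before and (7.0, 1.0) after.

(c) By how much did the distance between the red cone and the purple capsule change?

-1.4

The distance was about 4.3 in the first image and 2.9 in the second, so they moved 1.4 units closer together.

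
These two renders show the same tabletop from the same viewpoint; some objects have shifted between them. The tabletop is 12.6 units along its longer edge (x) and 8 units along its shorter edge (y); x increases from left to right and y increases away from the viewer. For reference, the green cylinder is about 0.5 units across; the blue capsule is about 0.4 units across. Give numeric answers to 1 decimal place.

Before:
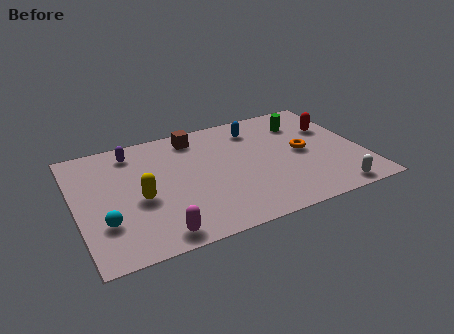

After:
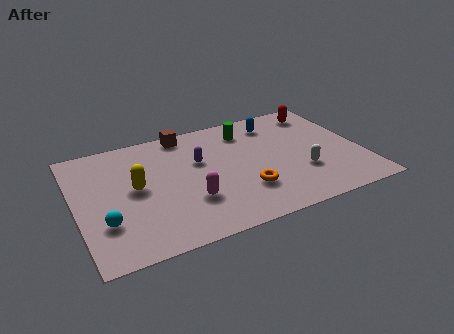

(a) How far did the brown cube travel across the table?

0.6

The brown cube was near (5.5, 6.8) before and (5.1, 7.2) after, so it travelled √(0.4² + 0.4²) ≈ 0.6 units.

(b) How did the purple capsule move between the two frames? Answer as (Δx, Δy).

(2.8, -1.7)

From the two frames, the purple capsule sits at roughly (2.7, 6.7) before and (5.5, 5.0) after.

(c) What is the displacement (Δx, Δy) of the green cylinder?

(-2.5, 0.3)

The green cylinder started near (10.3, 6.1) and ended near (7.8, 6.4).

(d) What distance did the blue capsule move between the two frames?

0.9

The blue capsule was near (8.2, 6.4) before and (9.1, 6.5) after, so it travelled √(0.9² + 0.1²) ≈ 0.9 units.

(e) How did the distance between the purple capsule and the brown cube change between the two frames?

-0.6

The distance was about 2.8 in the first image and 2.2 in the second, so they moved 0.6 units closer together.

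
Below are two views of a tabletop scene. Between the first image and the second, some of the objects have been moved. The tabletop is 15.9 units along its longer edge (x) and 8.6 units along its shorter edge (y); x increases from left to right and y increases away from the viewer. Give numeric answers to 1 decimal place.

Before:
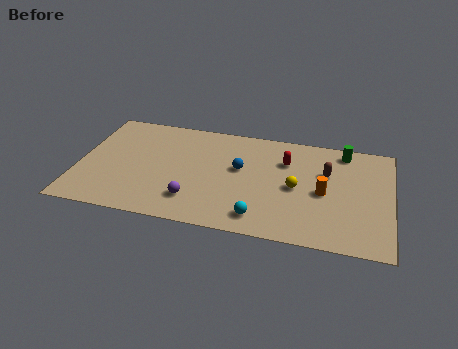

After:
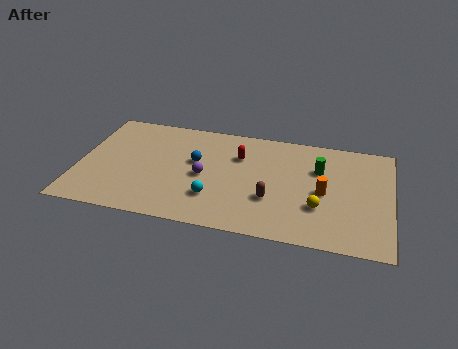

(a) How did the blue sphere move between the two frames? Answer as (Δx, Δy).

(-2.3, 0.1)

The blue sphere started near (8.2, 5.0) and ended near (5.9, 5.1).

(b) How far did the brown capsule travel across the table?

3.8

The brown capsule moved from about (12.6, 5.6) to (9.9, 2.9), a distance of √(2.7² + 2.7²) ≈ 3.8.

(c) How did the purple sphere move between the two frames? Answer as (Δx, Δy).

(0.4, 2.0)

The purple sphere was at about (6.0, 2.0) and moved to about (6.4, 4.0).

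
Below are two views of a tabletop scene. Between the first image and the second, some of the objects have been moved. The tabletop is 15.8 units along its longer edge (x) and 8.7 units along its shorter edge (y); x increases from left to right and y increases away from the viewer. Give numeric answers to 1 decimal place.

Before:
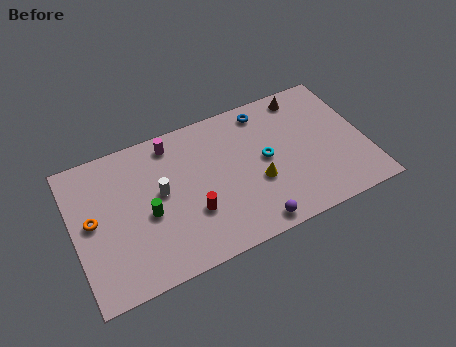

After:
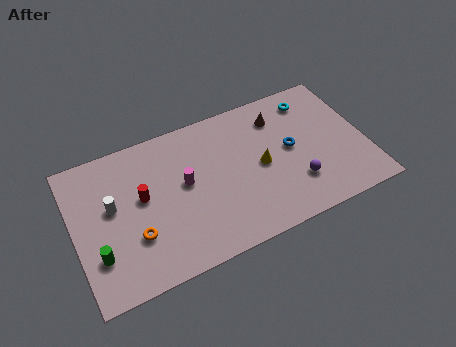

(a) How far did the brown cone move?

1.7

The brown cone was near (12.9, 7.6) before and (11.4, 6.8) after, so it travelled √(1.5² + 0.8²) ≈ 1.7 units.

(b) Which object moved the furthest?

the cyan torus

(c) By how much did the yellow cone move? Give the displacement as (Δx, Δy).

(0.3, 0.9)

The yellow cone started near (9.8, 3.3) and ended near (10.1, 4.2).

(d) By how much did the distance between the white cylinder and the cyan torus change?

+5.7

They were about 5.7 units apart before and 11.4 after — 5.7 units further apart.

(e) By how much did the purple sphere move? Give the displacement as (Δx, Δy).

(2.6, 1.5)

The purple sphere was at about (9.2, 0.9) and moved to about (11.8, 2.4).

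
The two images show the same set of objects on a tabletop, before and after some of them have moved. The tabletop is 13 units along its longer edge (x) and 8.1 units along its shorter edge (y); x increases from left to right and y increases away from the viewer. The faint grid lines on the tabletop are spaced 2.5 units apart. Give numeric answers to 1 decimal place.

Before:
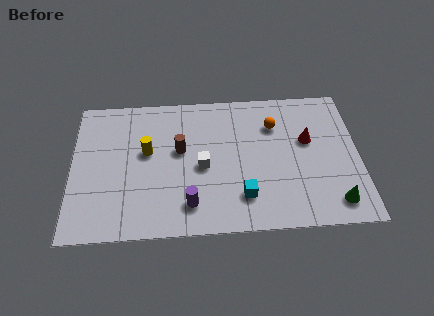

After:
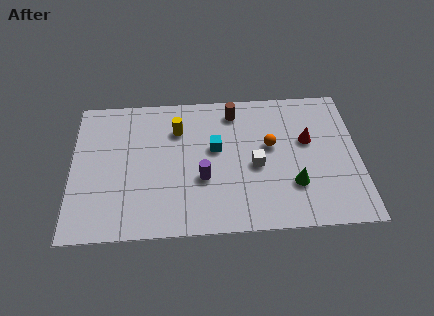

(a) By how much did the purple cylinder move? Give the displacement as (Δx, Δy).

(0.6, 1.4)

The purple cylinder started near (5.3, 1.6) and ended near (5.9, 3.0).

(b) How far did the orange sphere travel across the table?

1.2

The orange sphere was near (9.2, 5.9) before and (9.0, 4.7) after, so it travelled √(0.2² + 1.2²) ≈ 1.2 units.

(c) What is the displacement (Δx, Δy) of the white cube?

(2.4, -0.1)

From the two frames, the white cube sits at roughly (5.9, 3.7) before and (8.3, 3.6) after.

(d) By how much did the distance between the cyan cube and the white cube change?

-0.4

Before: roughly 2.5 units apart; after: 2.1. That's 0.4 units closer together.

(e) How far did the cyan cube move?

3.0

From (7.7, 1.9) to (6.5, 4.7), the cyan cube covered √(1.2² + 2.8²) ≈ 3.0 units.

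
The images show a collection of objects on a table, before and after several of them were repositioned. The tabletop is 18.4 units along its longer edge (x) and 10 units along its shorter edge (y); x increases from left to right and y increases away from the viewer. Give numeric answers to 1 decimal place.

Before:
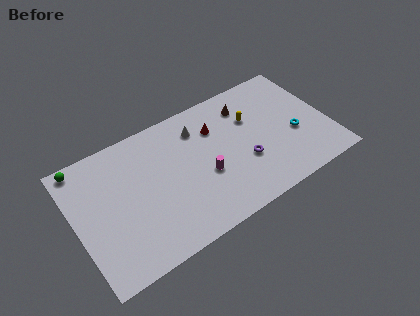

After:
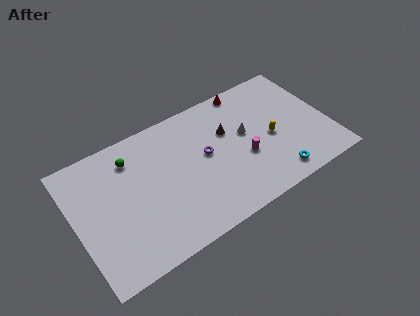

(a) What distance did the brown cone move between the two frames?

2.1

From (12.9, 7.9) to (11.3, 6.5), the brown cone covered √(1.6² + 1.4²) ≈ 2.1 units.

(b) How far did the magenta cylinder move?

2.9

From (9.2, 4.0) to (12.1, 3.9), the magenta cylinder covered √(2.9² + 0.1²) ≈ 2.9 units.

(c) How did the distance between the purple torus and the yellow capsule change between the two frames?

+1.5

Before: roughly 3.3 units apart; after: 4.8. That's 1.5 units further apart.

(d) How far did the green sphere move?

3.6

From (1.0, 9.1) to (4.4, 7.9), the green sphere covered √(3.4² + 1.2²) ≈ 3.6 units.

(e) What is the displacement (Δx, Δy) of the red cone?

(2.7, 2.0)

The red cone started near (10.5, 7.2) and ended near (13.2, 9.2).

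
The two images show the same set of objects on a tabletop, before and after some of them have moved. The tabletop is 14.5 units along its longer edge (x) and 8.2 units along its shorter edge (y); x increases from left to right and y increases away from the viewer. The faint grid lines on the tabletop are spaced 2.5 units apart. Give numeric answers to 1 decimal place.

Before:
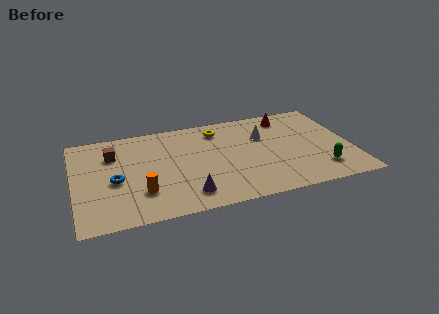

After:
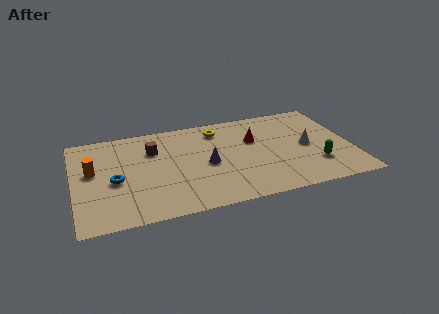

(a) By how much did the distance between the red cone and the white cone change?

+1.0

Before: roughly 2.0 units apart; after: 3.0. That's 1.0 units further apart.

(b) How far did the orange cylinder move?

3.4

The orange cylinder was near (3.4, 2.3) before and (1.0, 4.7) after, so it travelled √(2.4² + 2.4²) ≈ 3.4 units.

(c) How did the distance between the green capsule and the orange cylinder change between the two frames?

+2.4

The distance was about 9.3 in the first image and 11.7 in the second, so they moved 2.4 units further apart.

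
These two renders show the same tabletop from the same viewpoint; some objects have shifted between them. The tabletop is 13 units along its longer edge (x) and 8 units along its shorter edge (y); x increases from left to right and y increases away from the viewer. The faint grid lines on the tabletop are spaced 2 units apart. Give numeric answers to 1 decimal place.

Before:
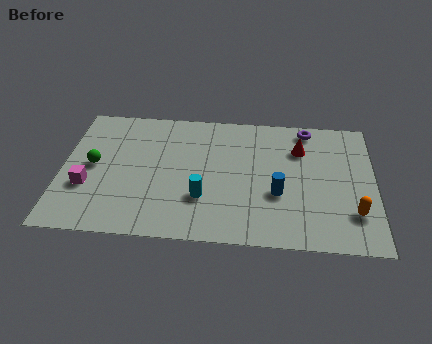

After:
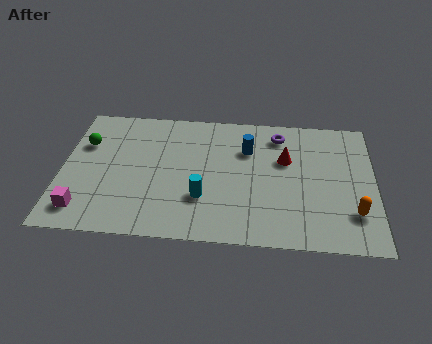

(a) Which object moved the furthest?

the blue cylinder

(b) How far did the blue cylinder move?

2.9

From (9.0, 3.0) to (7.7, 5.6), the blue cylinder covered √(1.3² + 2.6²) ≈ 2.9 units.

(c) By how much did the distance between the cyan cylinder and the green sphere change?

+0.9

Before: roughly 4.9 units apart; after: 5.8. That's 0.9 units further apart.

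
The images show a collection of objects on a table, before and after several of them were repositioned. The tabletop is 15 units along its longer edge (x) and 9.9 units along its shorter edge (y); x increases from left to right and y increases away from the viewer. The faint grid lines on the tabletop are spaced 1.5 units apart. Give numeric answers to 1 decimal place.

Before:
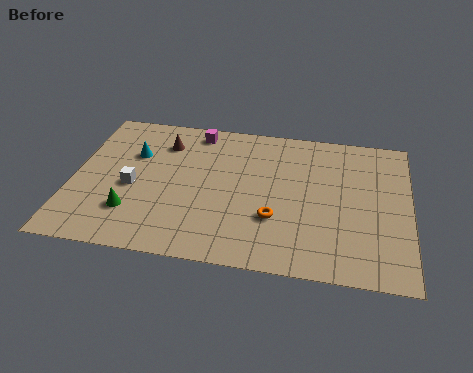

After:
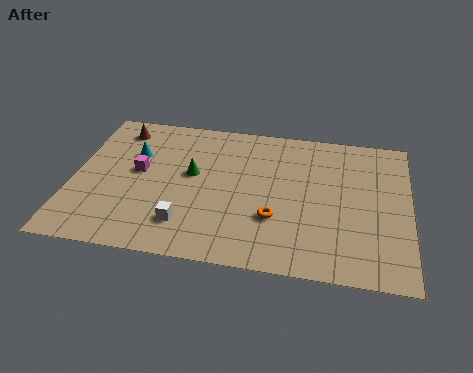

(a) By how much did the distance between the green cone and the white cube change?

+1.7

They were about 1.7 units apart before and 3.4 after — 1.7 units further apart.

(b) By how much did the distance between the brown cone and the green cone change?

-0.7

The distance was about 5.1 in the first image and 4.4 in the second, so they moved 0.7 units closer together.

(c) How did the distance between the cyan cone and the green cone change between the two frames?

-1.1

Before: roughly 4.0 units apart; after: 2.9. That's 1.1 units closer together.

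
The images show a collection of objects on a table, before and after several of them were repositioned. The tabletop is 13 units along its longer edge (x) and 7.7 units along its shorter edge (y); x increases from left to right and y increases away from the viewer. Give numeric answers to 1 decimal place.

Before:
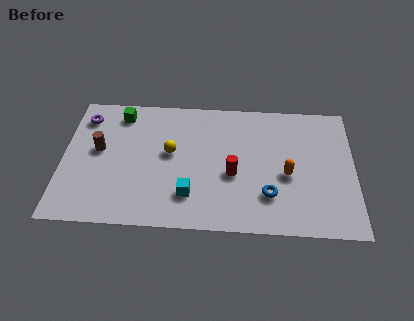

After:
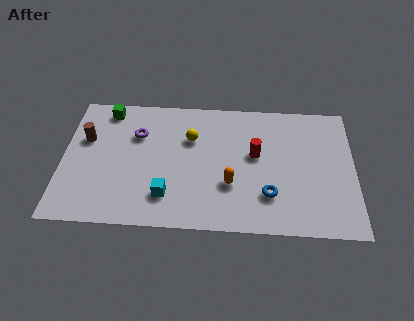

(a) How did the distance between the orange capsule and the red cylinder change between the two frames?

-0.3

Before: roughly 2.4 units apart; after: 2.1. That's 0.3 units closer together.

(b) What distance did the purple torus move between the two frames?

2.6

The purple torus was near (0.9, 6.2) before and (3.3, 5.3) after, so it travelled √(2.4² + 0.9²) ≈ 2.6 units.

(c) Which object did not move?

the blue torus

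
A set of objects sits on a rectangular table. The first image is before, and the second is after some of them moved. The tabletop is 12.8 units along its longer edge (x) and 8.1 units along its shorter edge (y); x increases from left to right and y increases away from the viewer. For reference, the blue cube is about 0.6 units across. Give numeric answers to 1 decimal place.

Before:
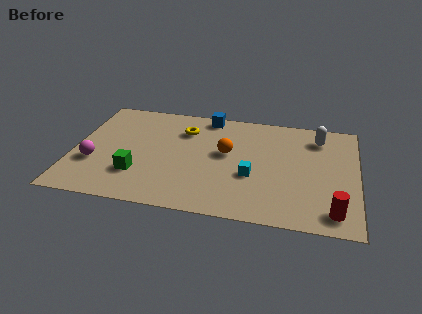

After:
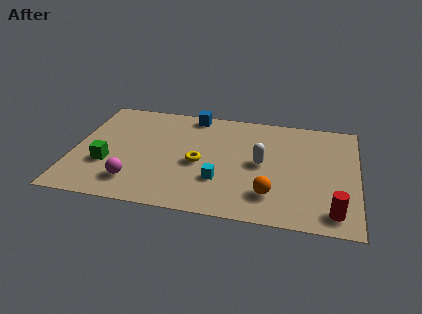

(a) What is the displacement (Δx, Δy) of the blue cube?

(-0.7, 0.0)

From the two frames, the blue cube sits at roughly (5.9, 7.3) before and (5.2, 7.3) after.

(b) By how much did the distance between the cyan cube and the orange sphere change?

+0.5

The distance was about 1.9 in the first image and 2.4 in the second, so they moved 0.5 units further apart.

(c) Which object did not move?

the red cylinder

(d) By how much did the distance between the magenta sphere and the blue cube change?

-0.6

The distance was about 6.7 in the first image and 6.1 in the second, so they moved 0.6 units closer together.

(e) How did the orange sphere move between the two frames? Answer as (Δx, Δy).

(2.1, -2.7)

From the two frames, the orange sphere sits at roughly (6.9, 4.6) before and (9.0, 1.9) after.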